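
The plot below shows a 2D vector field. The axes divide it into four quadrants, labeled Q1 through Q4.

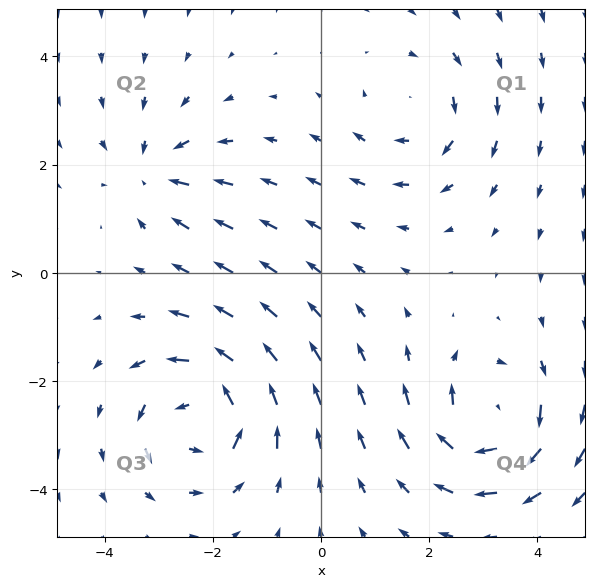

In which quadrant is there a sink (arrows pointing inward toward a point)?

The sink sits at approximately (-3.1, 1.9), which lies in quadrant Q2. The divergence there is about -3, negative as expected for a sink.

Q2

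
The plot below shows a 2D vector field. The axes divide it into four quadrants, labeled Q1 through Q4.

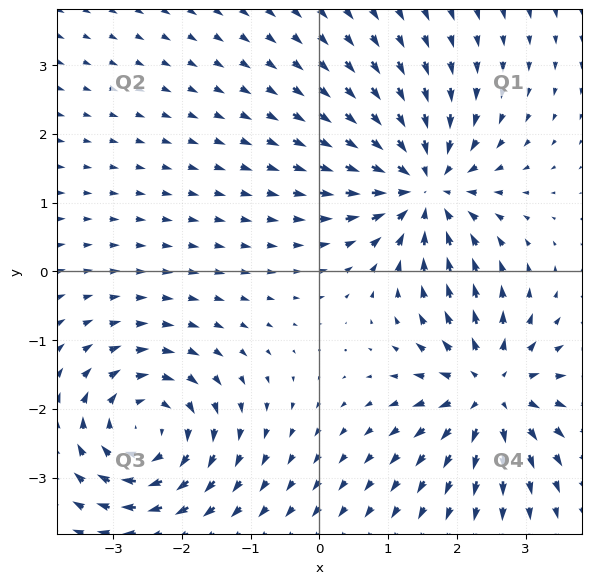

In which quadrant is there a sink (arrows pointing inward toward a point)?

The sink sits at approximately (1.5, 1.2), which lies in quadrant Q1. The divergence there is about -5, negative as expected for a sink.

Q1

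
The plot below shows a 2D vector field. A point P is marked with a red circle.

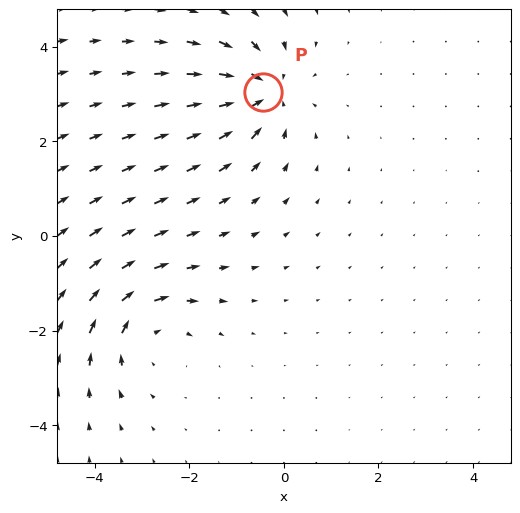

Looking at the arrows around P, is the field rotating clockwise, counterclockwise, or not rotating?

not rotating

Near P at (-0.4, 3.0) the arrows show no circulation. The curl there is ≈0.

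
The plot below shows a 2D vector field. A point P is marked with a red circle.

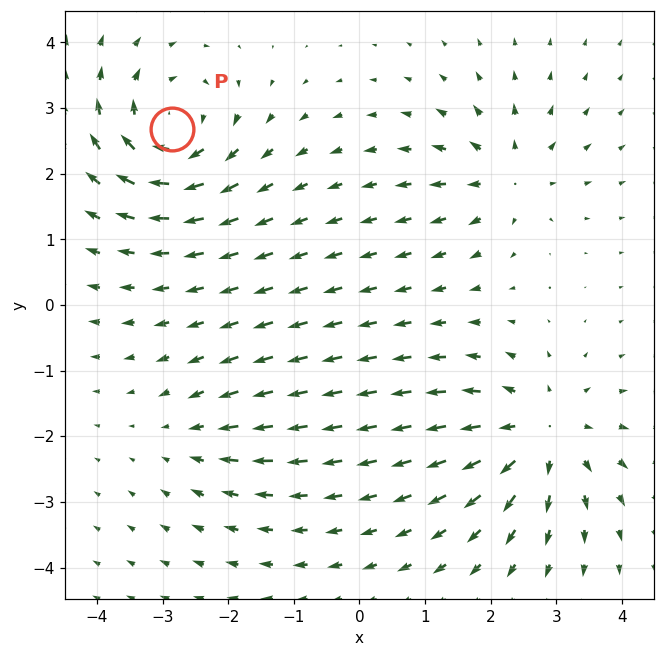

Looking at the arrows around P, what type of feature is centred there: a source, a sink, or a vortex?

At P (-2.8, 2.7) the arrows circulate clockwise. Divergence ≈0, curl about -6 — near-zero divergence with nonzero curl is a vortex.

vortex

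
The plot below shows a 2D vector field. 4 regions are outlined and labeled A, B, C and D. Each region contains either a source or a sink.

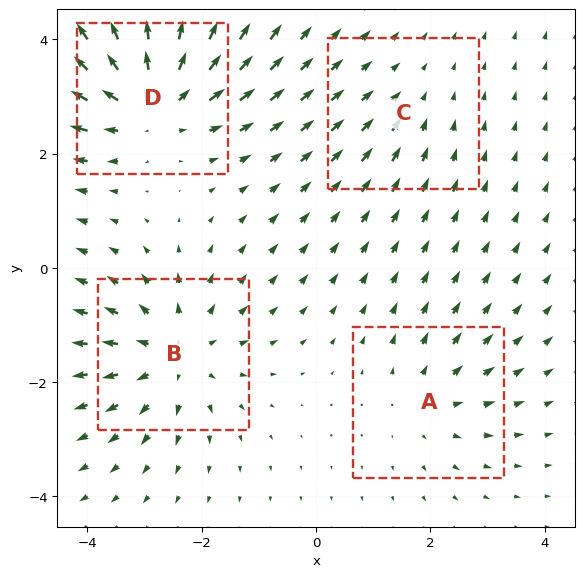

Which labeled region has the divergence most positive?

Divergence at each region's feature centre — A: about +3, B: about +5, C: about -2, D: about +6. Region D is most positive.

D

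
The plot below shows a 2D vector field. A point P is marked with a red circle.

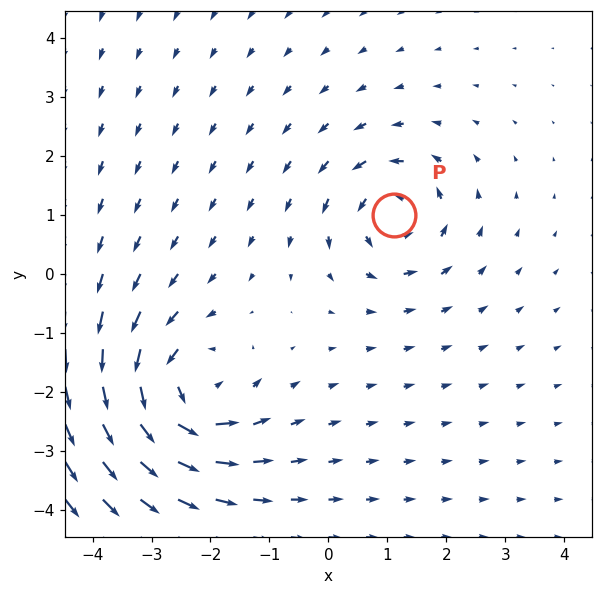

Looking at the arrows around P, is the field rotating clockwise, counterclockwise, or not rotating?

Near P at (1.1, 1.0) the arrows circulate counterclockwise. The curl (z-component) there is about +4; positive curl means counterclockwise rotation.

counterclockwise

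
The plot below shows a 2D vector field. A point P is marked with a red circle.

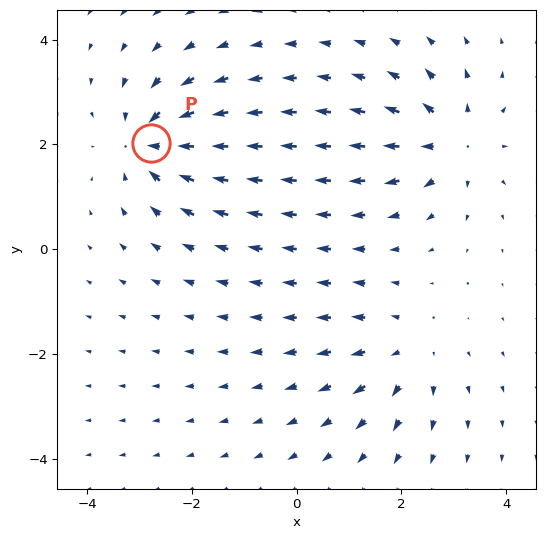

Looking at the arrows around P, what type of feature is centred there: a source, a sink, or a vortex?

sink

At P (-2.8, 2.0) the arrows converge inward. Divergence about -4, curl ≈0 — negative divergence with near-zero curl is a sink.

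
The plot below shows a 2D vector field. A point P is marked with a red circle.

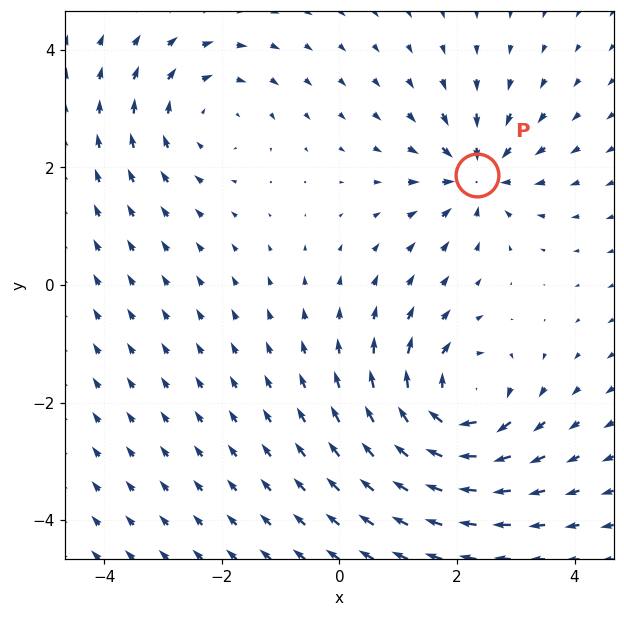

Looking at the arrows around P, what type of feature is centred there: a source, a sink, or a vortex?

sink

At P (2.3, 1.9) the arrows converge inward. Divergence about -4, curl ≈0 — negative divergence with near-zero curl is a sink.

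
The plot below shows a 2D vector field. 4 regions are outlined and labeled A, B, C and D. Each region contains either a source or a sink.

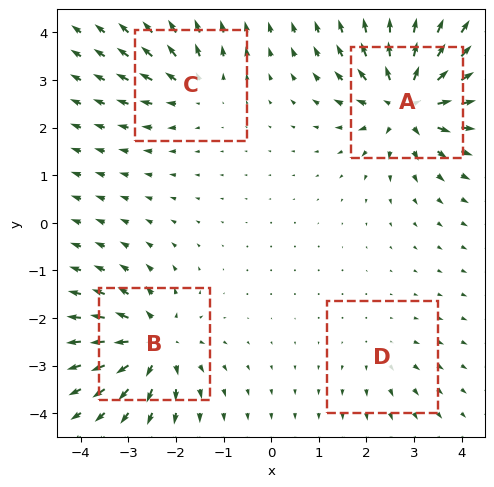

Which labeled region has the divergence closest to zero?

D

Divergence at each region's feature centre — A: about +8, B: about +7, C: about +4, D: about +2. Region D is closest to zero.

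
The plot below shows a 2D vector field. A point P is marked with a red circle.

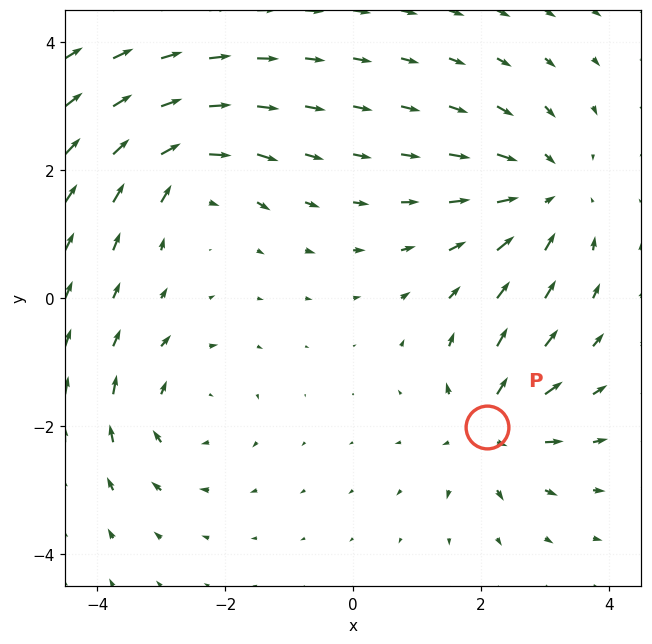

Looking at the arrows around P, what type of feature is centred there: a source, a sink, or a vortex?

source

At P (2.1, -2.0) the arrows spread outward. Divergence about +4, curl ≈0 — positive divergence with near-zero curl is a source.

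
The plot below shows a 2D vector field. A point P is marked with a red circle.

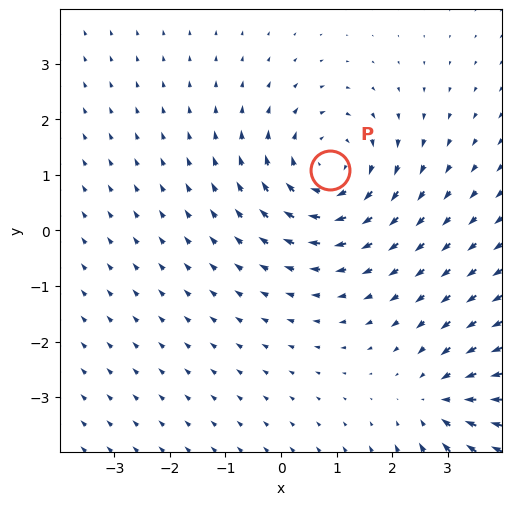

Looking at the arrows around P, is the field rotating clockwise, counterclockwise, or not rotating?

clockwise

Near P at (0.9, 1.1) the arrows circulate clockwise. The curl (z-component) there is about -3; negative curl means clockwise rotation.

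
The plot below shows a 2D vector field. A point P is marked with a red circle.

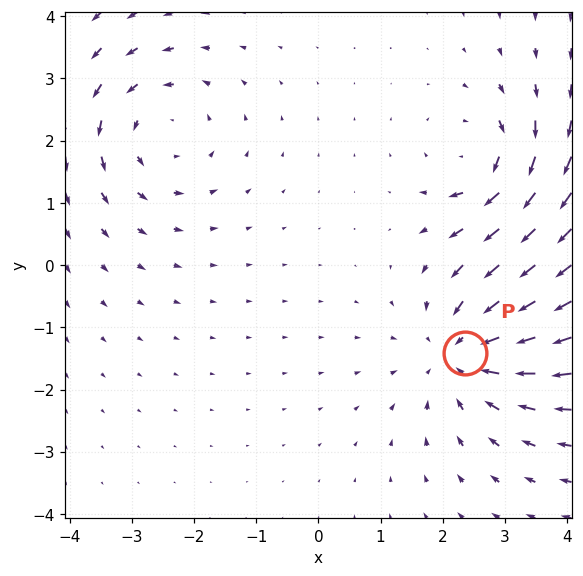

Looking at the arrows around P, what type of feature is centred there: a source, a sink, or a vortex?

At P (2.3, -1.4) the arrows converge inward. Divergence about -4, curl ≈0 — negative divergence with near-zero curl is a sink.

sink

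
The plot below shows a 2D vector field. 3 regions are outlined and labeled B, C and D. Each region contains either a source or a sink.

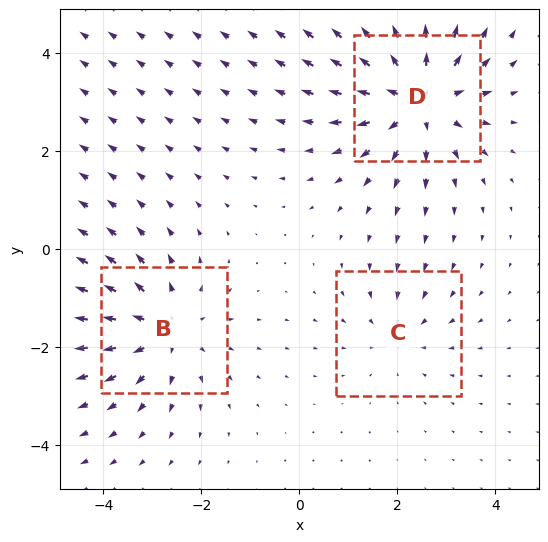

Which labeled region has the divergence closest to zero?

Divergence at each region's feature centre — B: about +3, C: about -2, D: about +4. Region C is closest to zero.

C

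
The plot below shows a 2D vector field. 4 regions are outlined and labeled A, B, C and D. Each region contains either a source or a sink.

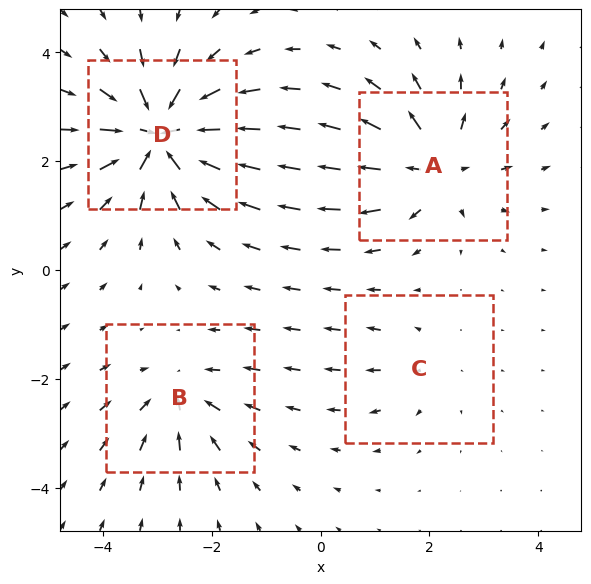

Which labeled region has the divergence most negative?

Divergence at each region's feature centre — A: about +5, B: about -4, C: about +2, D: about -8. Region D is most negative.

D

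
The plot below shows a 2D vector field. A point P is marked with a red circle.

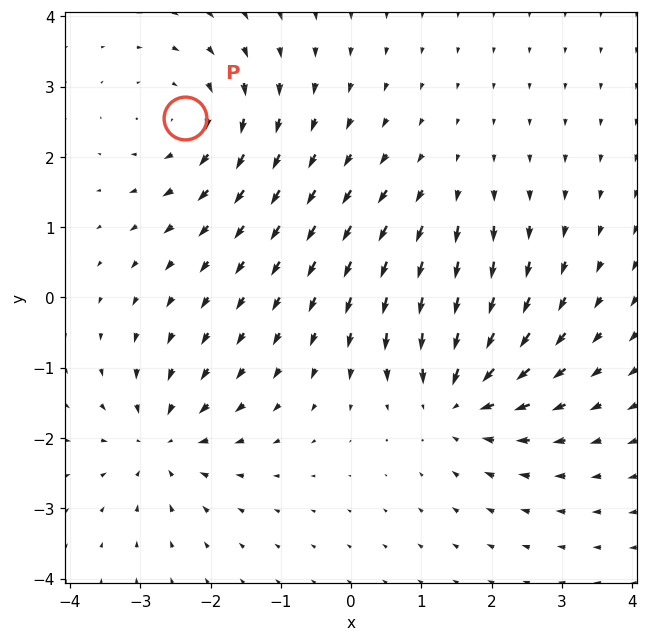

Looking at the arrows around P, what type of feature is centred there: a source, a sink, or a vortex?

At P (-2.4, 2.6) the arrows circulate clockwise. Divergence ≈0, curl about -4 — near-zero divergence with nonzero curl is a vortex.

vortex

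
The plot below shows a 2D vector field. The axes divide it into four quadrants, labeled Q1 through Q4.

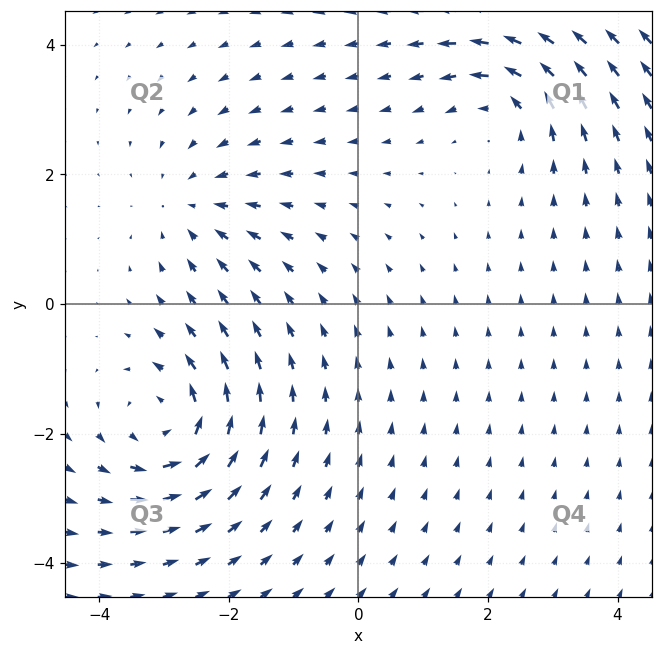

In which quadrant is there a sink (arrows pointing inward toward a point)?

The sink sits at approximately (-2.6, 1.5), which lies in quadrant Q2. The divergence there is about -3, negative as expected for a sink.

Q2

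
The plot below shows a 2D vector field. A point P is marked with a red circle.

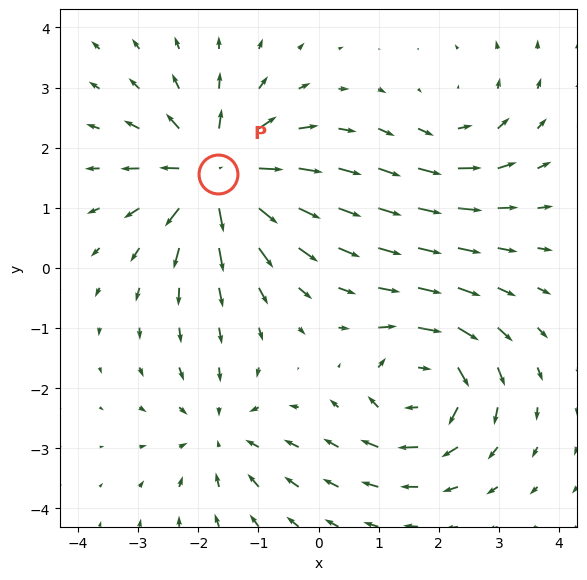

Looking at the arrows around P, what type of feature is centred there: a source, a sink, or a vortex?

At P (-1.7, 1.6) the arrows spread outward. Divergence about +6, curl ≈0 — positive divergence with near-zero curl is a source.

source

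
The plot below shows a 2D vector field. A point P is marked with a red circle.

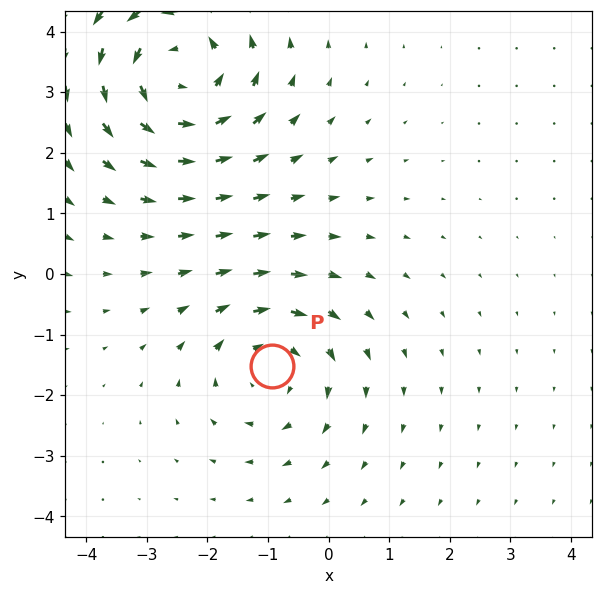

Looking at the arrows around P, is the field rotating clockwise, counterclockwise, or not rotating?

Near P at (-0.9, -1.5) the arrows circulate clockwise. The curl (z-component) there is about -3; negative curl means clockwise rotation.

clockwise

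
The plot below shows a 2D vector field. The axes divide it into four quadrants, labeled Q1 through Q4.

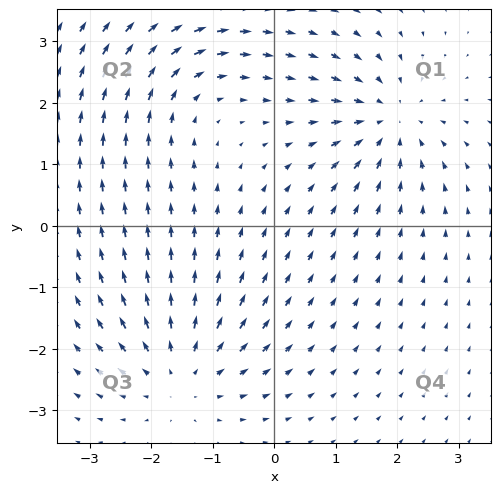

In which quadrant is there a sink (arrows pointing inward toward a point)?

The sink sits at approximately (1.9, 1.7), which lies in quadrant Q1. The divergence there is about -5, negative as expected for a sink.

Q1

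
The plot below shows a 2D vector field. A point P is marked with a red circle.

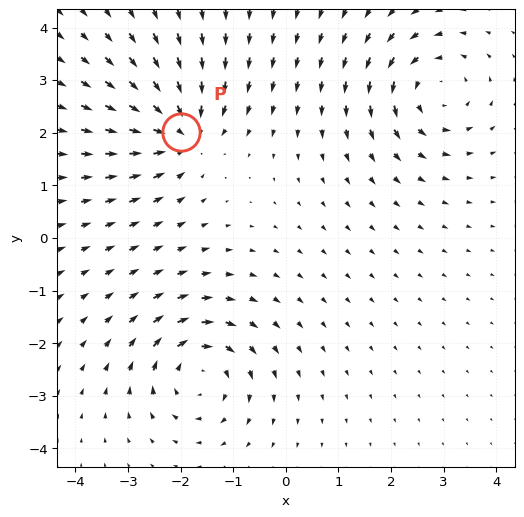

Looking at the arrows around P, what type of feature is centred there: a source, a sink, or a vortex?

sink

At P (-2.0, 2.0) the arrows converge inward. Divergence about -6, curl ≈0 — negative divergence with near-zero curl is a sink.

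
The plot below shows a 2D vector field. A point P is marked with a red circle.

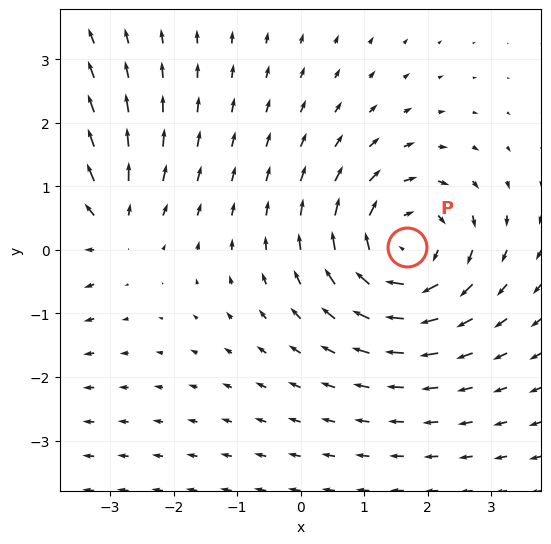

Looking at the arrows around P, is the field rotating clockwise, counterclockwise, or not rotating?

clockwise

Near P at (1.7, 0.0) the arrows circulate clockwise. The curl (z-component) there is about -4; negative curl means clockwise rotation.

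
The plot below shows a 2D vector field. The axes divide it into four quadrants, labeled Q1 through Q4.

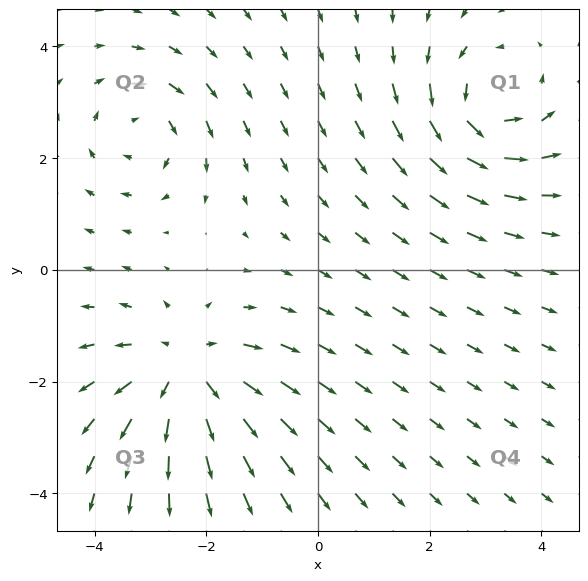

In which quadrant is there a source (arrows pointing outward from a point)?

Q3

The source sits at approximately (-2.4, -1.8), which lies in quadrant Q3. The divergence there is about +4, positive as expected for a source.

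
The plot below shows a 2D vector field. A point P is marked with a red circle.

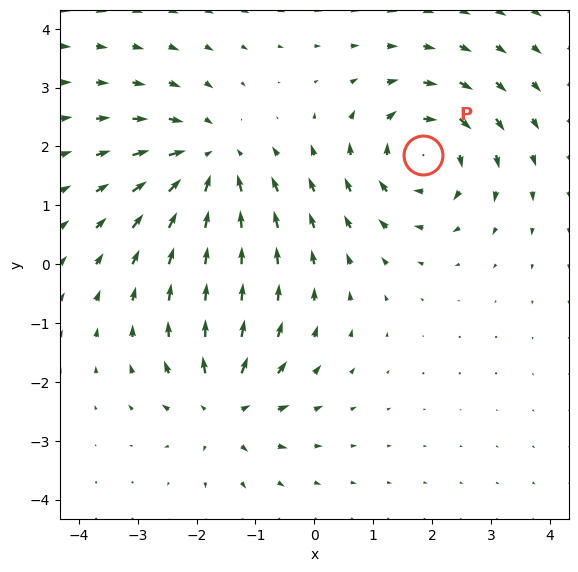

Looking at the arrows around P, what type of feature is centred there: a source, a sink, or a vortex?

At P (1.9, 1.8) the arrows circulate clockwise. Divergence ≈0, curl about -6 — near-zero divergence with nonzero curl is a vortex.

vortex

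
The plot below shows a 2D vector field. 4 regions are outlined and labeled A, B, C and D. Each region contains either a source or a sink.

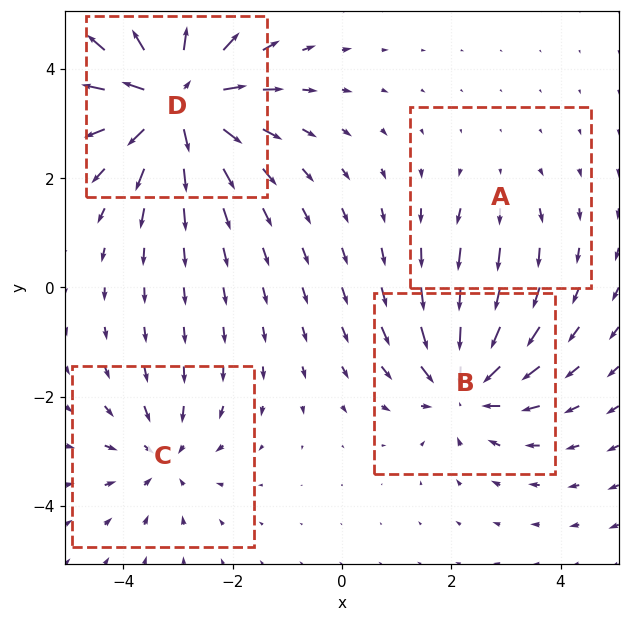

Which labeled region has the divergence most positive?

D

Divergence at each region's feature centre — A: about +2, B: about -6, C: about -4, D: about +8. Region D is most positive.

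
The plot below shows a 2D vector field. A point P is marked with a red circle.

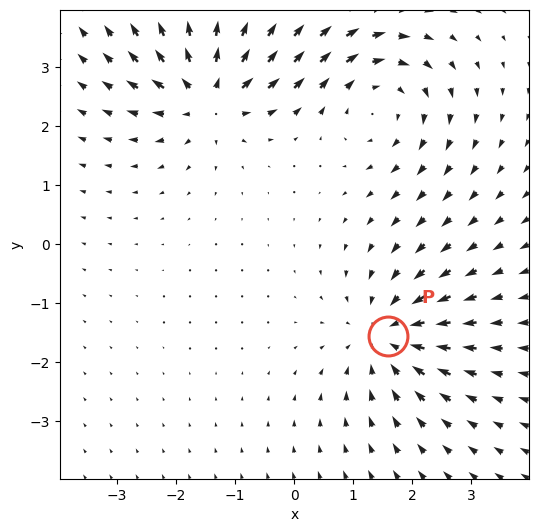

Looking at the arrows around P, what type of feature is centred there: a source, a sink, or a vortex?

sink

At P (1.6, -1.5) the arrows converge inward. Divergence about -4, curl ≈0 — negative divergence with near-zero curl is a sink.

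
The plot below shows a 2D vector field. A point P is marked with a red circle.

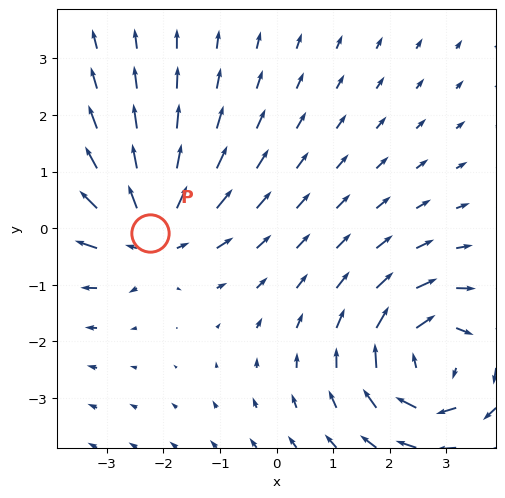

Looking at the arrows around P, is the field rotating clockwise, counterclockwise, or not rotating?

not rotating

Near P at (-2.2, -0.1) the arrows show no circulation. The curl there is ≈0.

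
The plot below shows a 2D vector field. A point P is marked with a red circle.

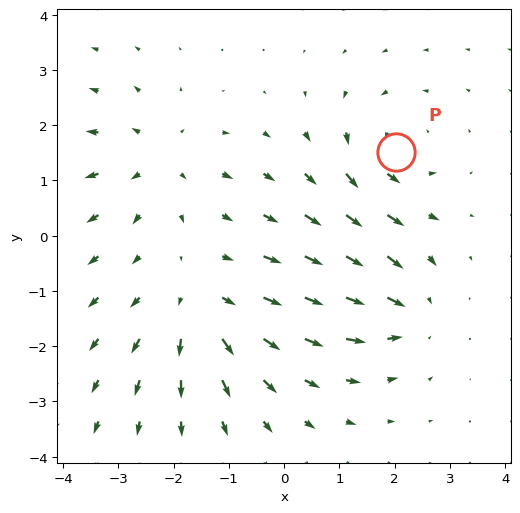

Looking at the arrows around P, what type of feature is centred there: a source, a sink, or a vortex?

At P (2.0, 1.5) the arrows circulate counterclockwise. Divergence ≈0, curl about +4 — near-zero divergence with nonzero curl is a vortex.

vortex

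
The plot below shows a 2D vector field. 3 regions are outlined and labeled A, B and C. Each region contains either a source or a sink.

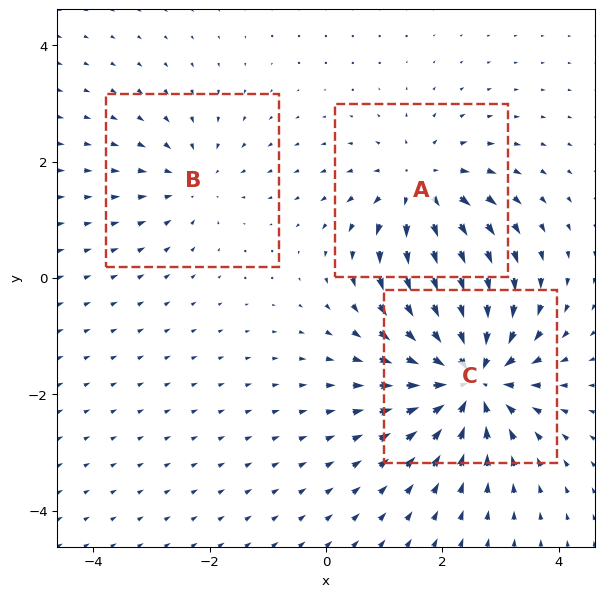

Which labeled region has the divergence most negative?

Divergence at each region's feature centre — A: about +3, B: about -2, C: about -5. Region C is most negative.

C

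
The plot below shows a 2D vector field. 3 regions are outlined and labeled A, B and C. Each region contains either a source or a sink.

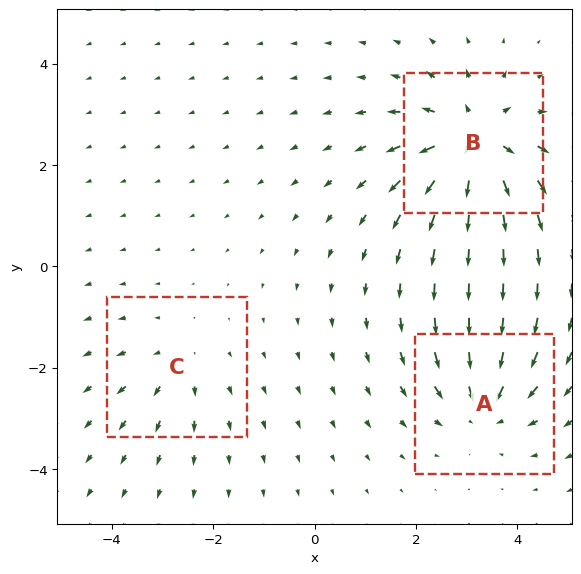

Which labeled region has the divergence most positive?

Divergence at each region's feature centre — A: about -3, B: about +5, C: about +2. Region B is most positive.

B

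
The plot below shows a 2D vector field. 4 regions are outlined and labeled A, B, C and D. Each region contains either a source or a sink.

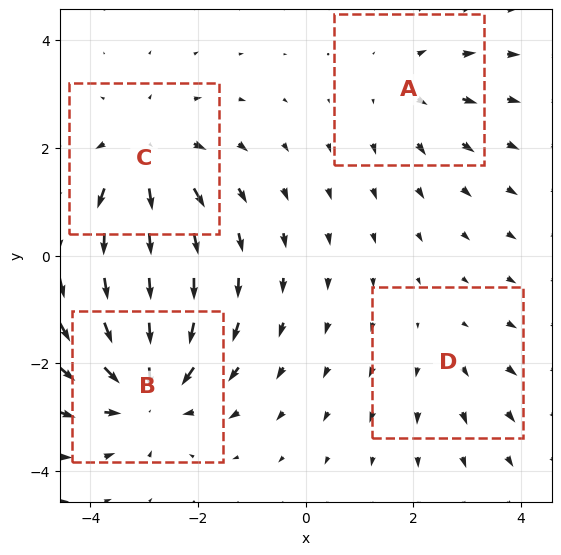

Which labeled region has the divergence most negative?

Divergence at each region's feature centre — A: about +3, B: about -6, C: about +5, D: about +2. Region B is most negative.

B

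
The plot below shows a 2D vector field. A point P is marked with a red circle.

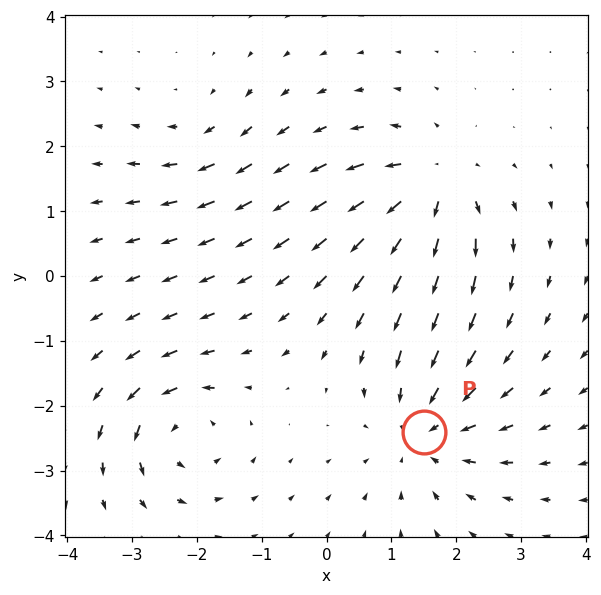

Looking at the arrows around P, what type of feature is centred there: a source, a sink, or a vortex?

At P (1.5, -2.4) the arrows converge inward. Divergence about -5, curl ≈0 — negative divergence with near-zero curl is a sink.

sink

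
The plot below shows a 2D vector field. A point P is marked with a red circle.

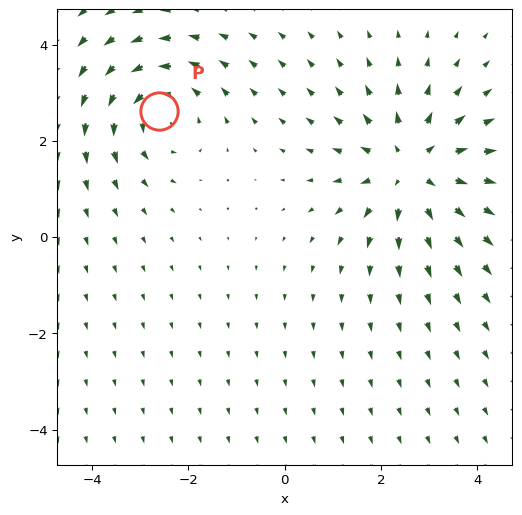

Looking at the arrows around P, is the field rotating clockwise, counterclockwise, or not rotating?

counterclockwise

Near P at (-2.6, 2.6) the arrows circulate counterclockwise. The curl (z-component) there is about +3; positive curl means counterclockwise rotation.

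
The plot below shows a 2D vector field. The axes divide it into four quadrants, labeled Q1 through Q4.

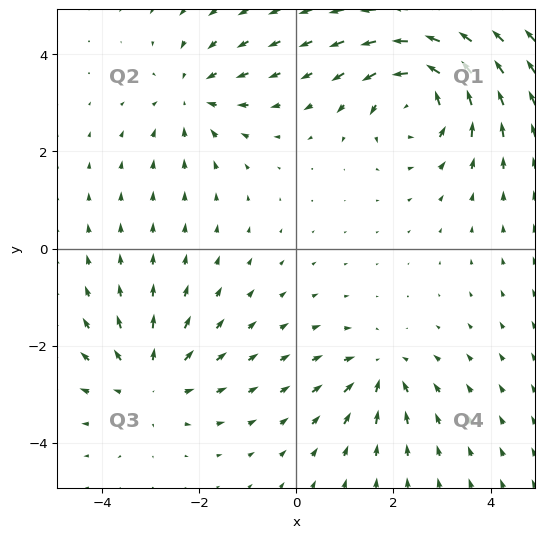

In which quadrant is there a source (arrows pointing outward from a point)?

Q3

The source sits at approximately (-3.0, -2.7), which lies in quadrant Q3. The divergence there is about +3, positive as expected for a source.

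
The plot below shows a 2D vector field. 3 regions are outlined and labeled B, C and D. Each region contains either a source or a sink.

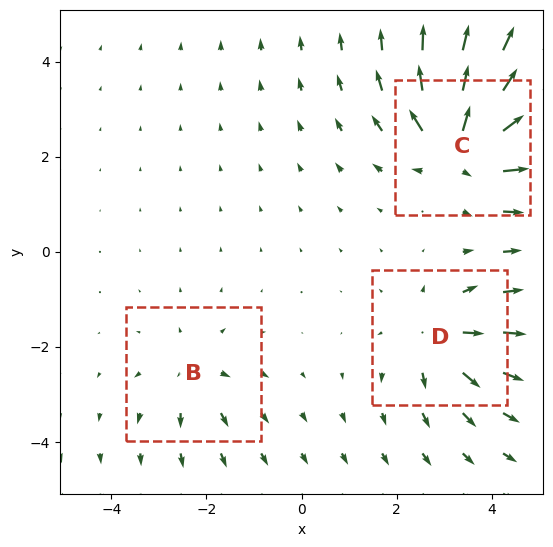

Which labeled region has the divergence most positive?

Divergence at each region's feature centre — B: about +3, C: about +6, D: about +4. Region C is most positive.

C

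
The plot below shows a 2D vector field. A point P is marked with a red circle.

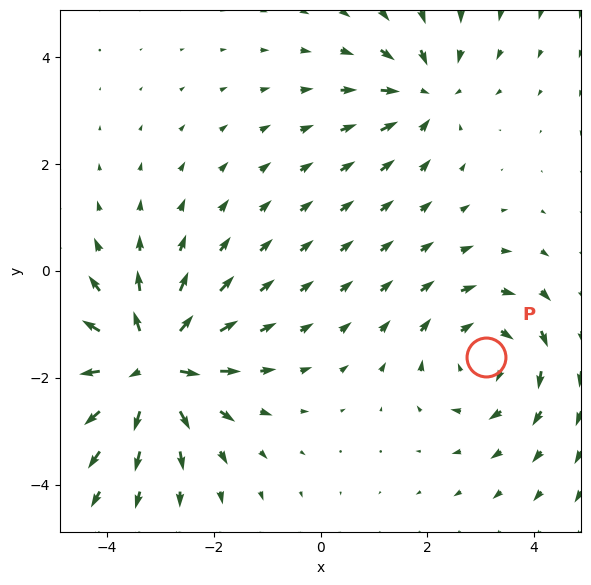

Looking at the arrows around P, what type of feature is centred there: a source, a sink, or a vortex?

At P (3.1, -1.6) the arrows circulate clockwise. Divergence ≈0, curl about -3 — near-zero divergence with nonzero curl is a vortex.

vortex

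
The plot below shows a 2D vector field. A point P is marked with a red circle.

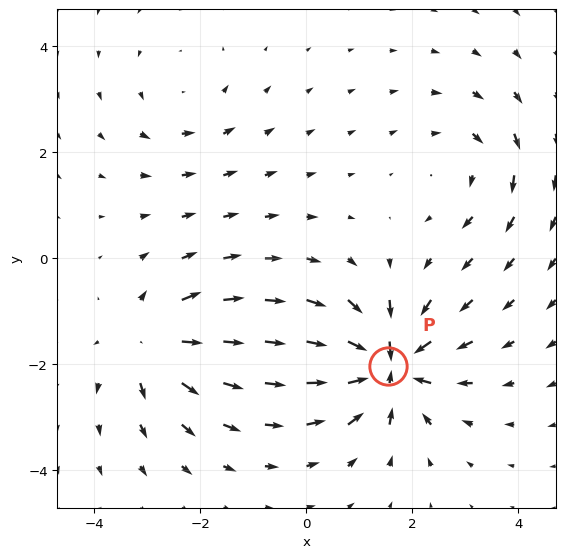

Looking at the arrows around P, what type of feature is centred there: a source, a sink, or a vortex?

sink

At P (1.5, -2.0) the arrows converge inward. Divergence about -7, curl ≈0 — negative divergence with near-zero curl is a sink.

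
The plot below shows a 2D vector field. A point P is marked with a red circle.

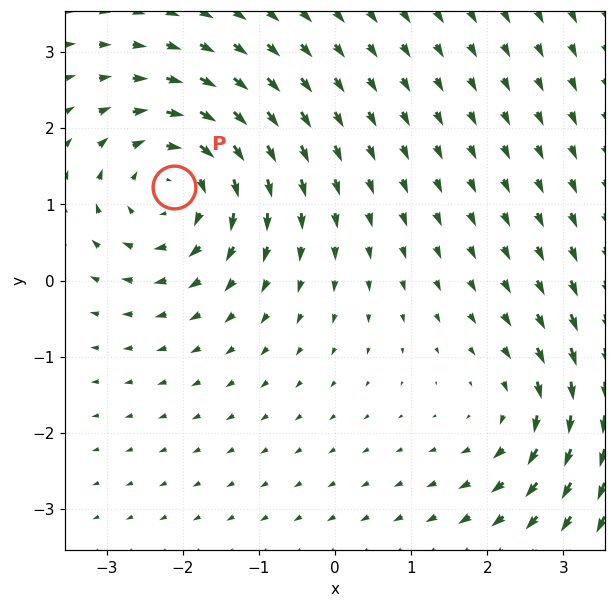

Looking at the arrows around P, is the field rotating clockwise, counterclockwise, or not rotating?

Near P at (-2.1, 1.2) the arrows circulate clockwise. The curl (z-component) there is about -5; negative curl means clockwise rotation.

clockwise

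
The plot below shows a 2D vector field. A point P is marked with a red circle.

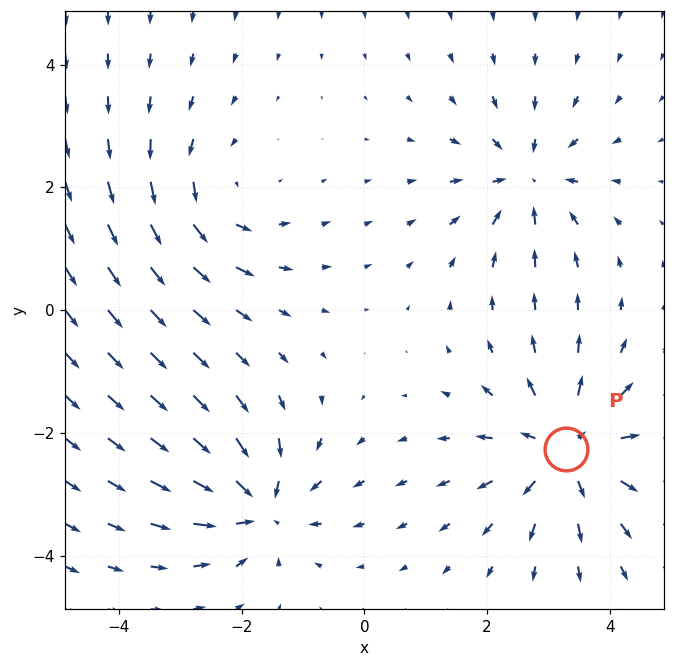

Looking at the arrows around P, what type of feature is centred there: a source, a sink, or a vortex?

At P (3.3, -2.3) the arrows spread outward. Divergence about +5, curl ≈0 — positive divergence with near-zero curl is a source.

source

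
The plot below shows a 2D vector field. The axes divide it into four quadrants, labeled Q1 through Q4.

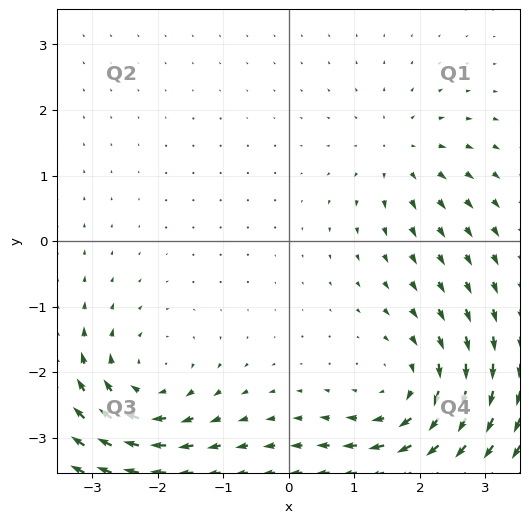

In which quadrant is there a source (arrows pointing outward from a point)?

Q1

The source sits at approximately (1.7, 1.3), which lies in quadrant Q1. The divergence there is about +3, positive as expected for a source.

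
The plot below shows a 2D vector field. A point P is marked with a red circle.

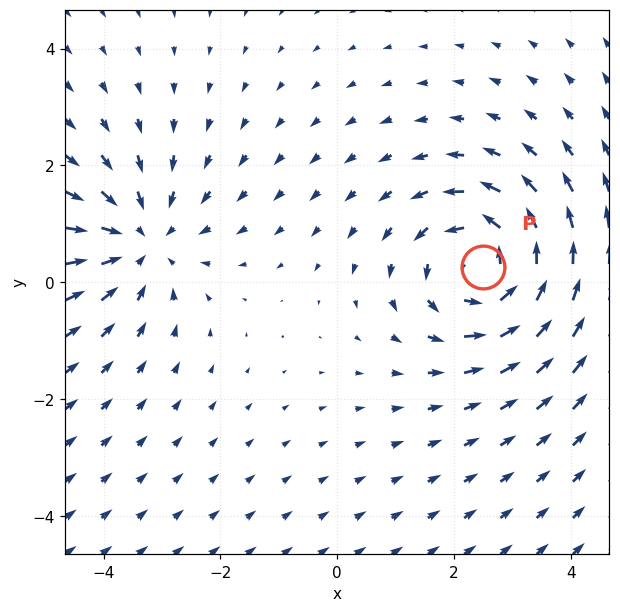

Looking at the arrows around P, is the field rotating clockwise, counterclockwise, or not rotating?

counterclockwise

Near P at (2.5, 0.3) the arrows circulate counterclockwise. The curl (z-component) there is about +5; positive curl means counterclockwise rotation.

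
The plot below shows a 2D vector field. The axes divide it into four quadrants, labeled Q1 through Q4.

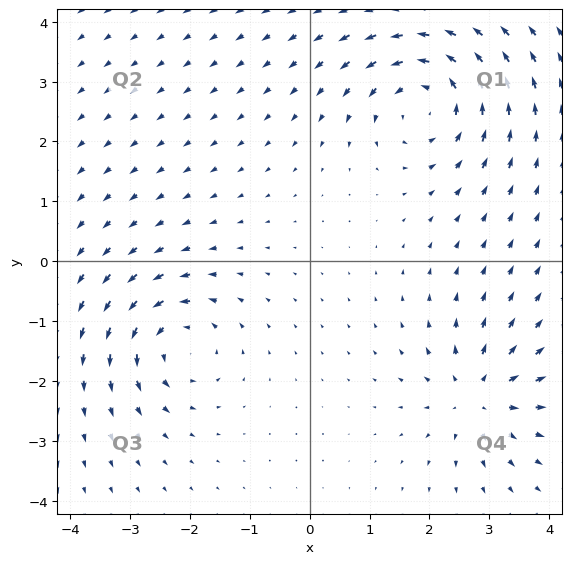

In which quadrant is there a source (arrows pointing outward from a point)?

The source sits at approximately (2.8, -2.3), which lies in quadrant Q4. The divergence there is about +4, positive as expected for a source.

Q4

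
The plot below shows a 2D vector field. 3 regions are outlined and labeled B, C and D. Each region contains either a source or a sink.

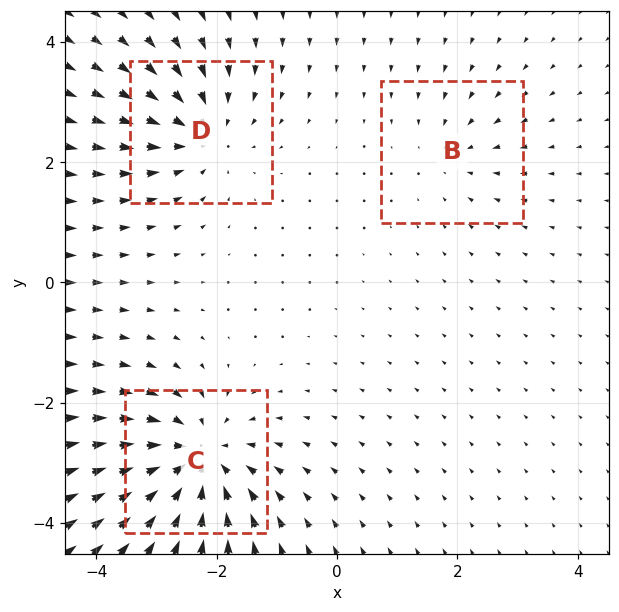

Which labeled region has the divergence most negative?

Divergence at each region's feature centre — B: about -2, C: about -5, D: about -3. Region C is most negative.

C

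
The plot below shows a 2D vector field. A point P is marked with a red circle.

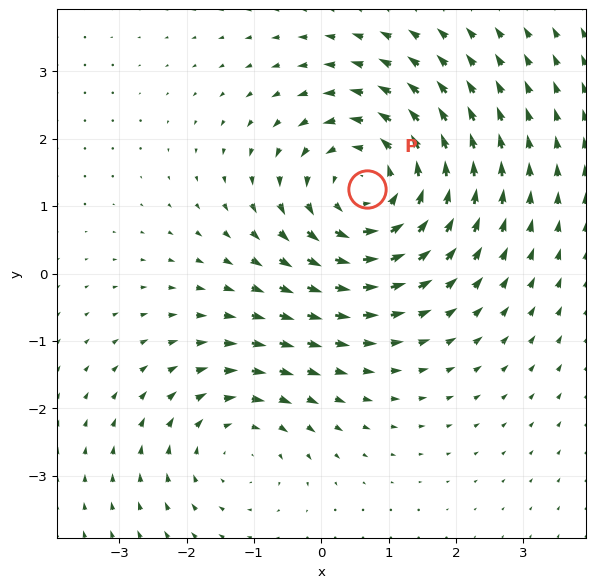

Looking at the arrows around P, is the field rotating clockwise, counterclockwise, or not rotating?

counterclockwise

Near P at (0.7, 1.3) the arrows circulate counterclockwise. The curl (z-component) there is about +4; positive curl means counterclockwise rotation.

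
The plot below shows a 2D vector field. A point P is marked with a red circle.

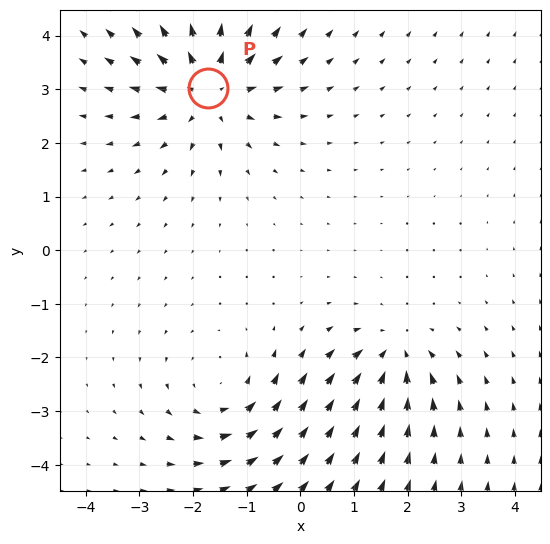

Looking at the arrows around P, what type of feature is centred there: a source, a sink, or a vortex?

At P (-1.7, 3.0) the arrows spread outward. Divergence about +5, curl ≈0 — positive divergence with near-zero curl is a source.

source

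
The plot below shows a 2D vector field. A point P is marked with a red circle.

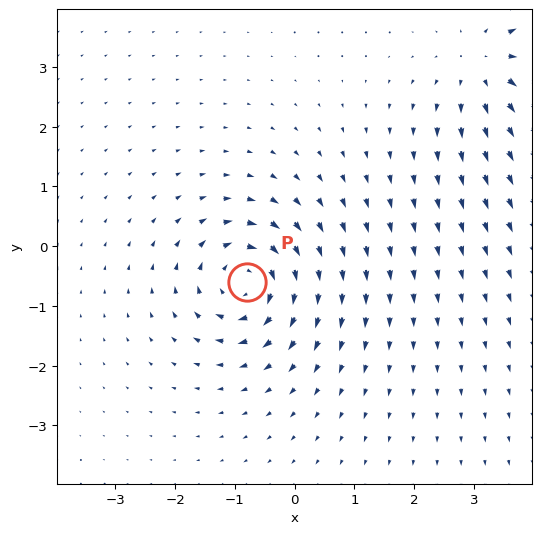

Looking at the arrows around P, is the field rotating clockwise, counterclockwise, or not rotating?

clockwise

Near P at (-0.8, -0.6) the arrows circulate clockwise. The curl (z-component) there is about -6; negative curl means clockwise rotation.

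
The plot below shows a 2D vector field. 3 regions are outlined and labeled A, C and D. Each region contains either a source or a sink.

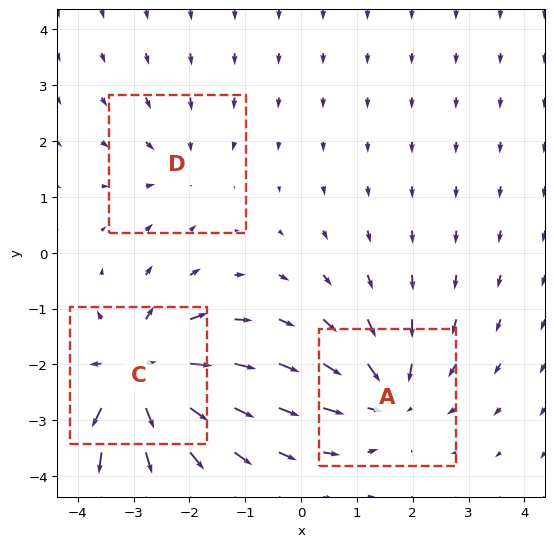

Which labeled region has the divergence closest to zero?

Divergence at each region's feature centre — A: about -4, C: about +5, D: about -2. Region D is closest to zero.

D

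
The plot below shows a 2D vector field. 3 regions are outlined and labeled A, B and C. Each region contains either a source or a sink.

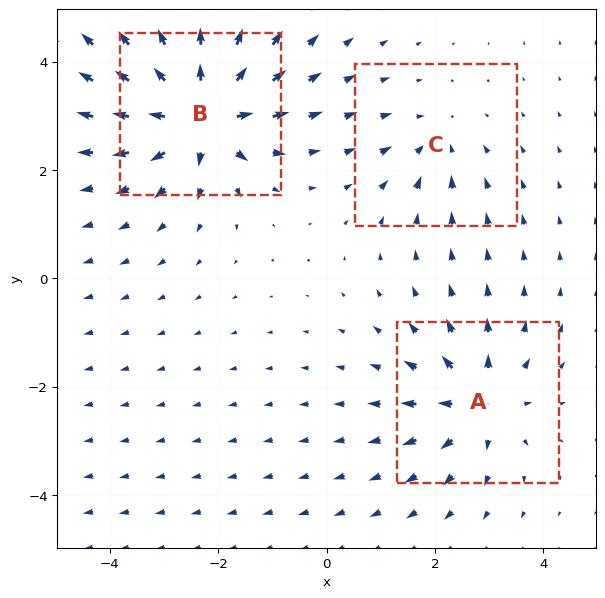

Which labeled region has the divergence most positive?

B

Divergence at each region's feature centre — A: about +4, B: about +6, C: about -2. Region B is most positive.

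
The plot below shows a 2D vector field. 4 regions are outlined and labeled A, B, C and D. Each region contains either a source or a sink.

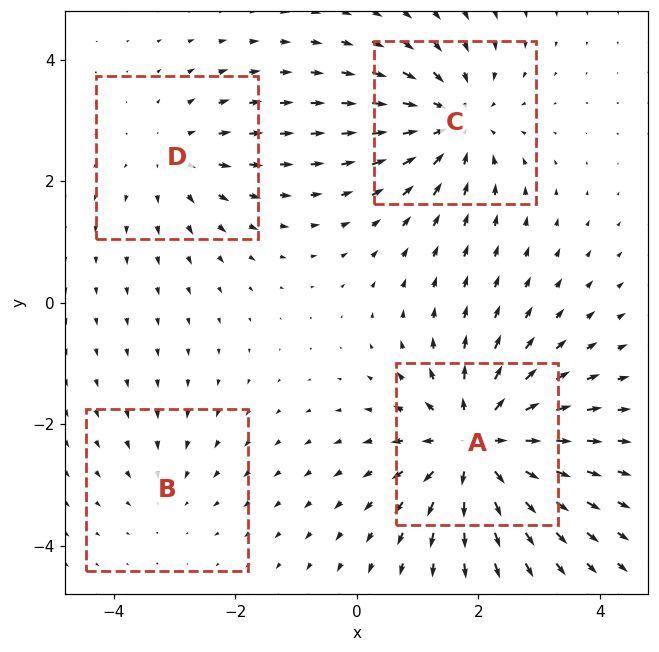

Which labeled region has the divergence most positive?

Divergence at each region's feature centre — A: about +7, B: about -2, C: about -5, D: about +3. Region A is most positive.

A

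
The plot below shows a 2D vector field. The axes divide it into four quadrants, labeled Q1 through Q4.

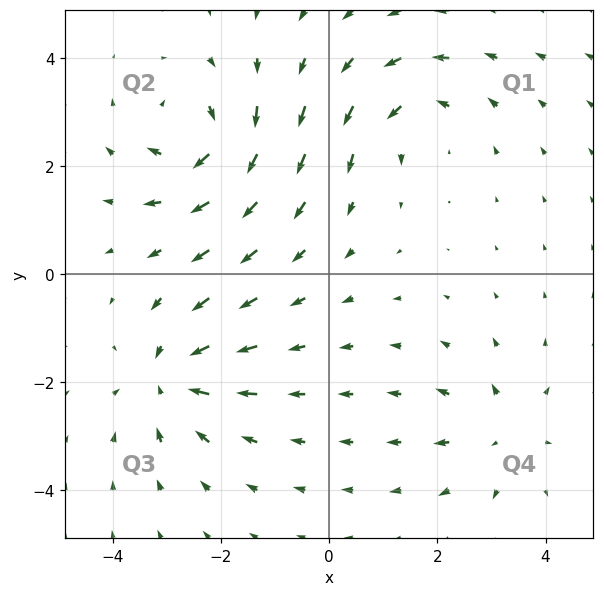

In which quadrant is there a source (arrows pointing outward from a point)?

Q4

The source sits at approximately (3.2, -2.9), which lies in quadrant Q4. The divergence there is about +4, positive as expected for a source.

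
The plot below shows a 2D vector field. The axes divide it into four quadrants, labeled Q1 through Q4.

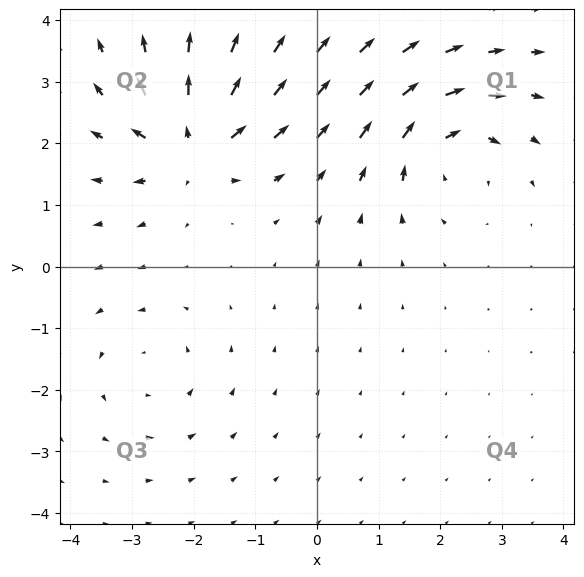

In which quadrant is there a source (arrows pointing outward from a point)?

Q2

The source sits at approximately (-2.0, 2.0), which lies in quadrant Q2. The divergence there is about +6, positive as expected for a source.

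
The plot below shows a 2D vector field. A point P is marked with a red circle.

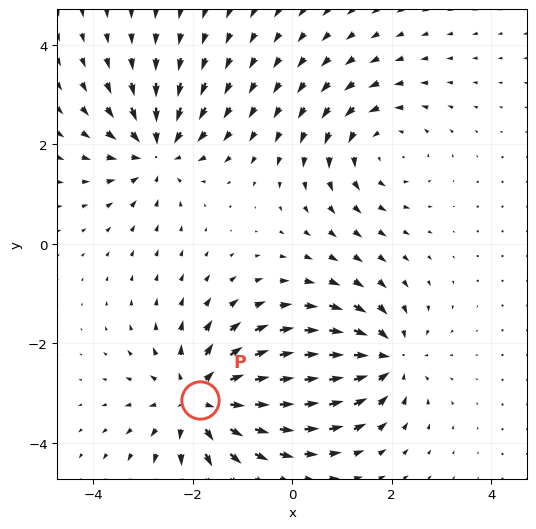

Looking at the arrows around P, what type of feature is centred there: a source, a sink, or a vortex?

At P (-1.9, -3.1) the arrows spread outward. Divergence about +5, curl ≈0 — positive divergence with near-zero curl is a source.

source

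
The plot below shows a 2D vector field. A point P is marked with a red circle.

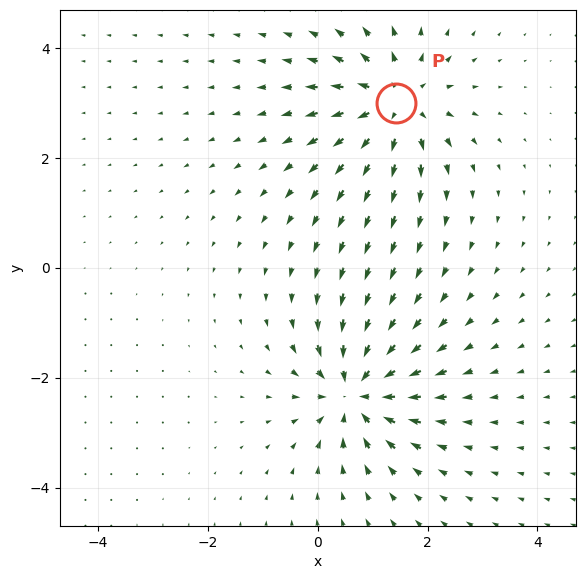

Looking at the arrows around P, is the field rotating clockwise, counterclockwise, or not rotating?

Near P at (1.4, 3.0) the arrows show no circulation. The curl there is ≈0.

not rotating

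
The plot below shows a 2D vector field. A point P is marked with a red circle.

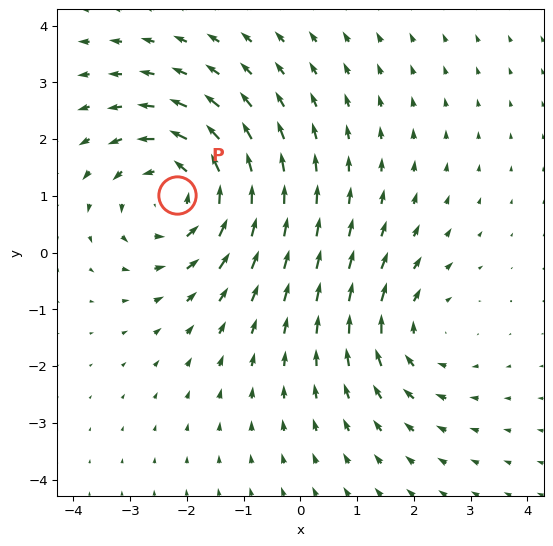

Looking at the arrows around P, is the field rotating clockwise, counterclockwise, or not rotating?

counterclockwise

Near P at (-2.2, 1.0) the arrows circulate counterclockwise. The curl (z-component) there is about +4; positive curl means counterclockwise rotation.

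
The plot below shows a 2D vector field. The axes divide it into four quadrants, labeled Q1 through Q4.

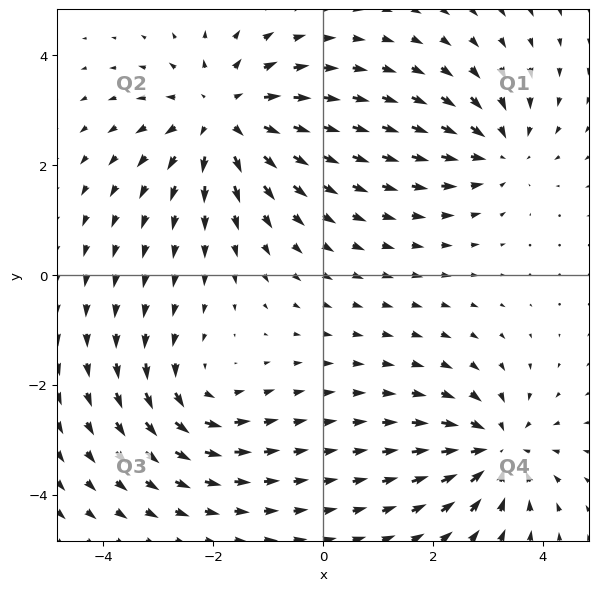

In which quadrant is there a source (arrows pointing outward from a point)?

Q2

The source sits at approximately (-1.8, 2.9), which lies in quadrant Q2. The divergence there is about +4, positive as expected for a source.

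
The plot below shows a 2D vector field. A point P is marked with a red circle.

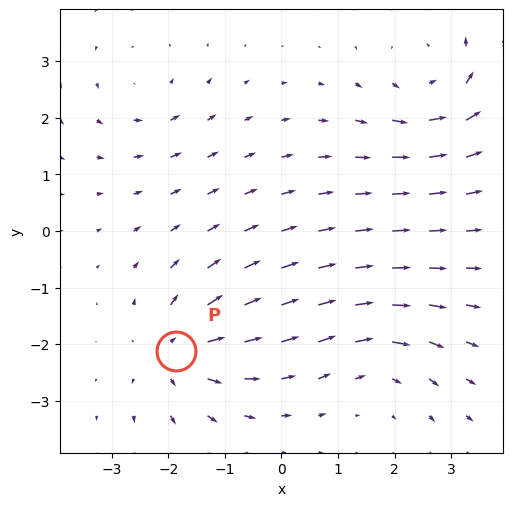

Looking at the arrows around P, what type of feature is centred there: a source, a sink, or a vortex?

At P (-1.9, -2.1) the arrows spread outward. Divergence about +6, curl ≈0 — positive divergence with near-zero curl is a source.

source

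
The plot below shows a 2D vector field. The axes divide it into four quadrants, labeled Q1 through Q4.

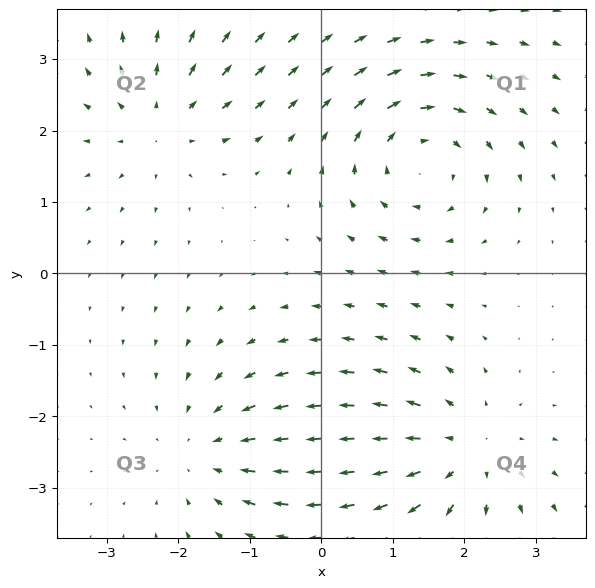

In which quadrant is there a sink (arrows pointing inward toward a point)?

The sink sits at approximately (-1.6, -2.5), which lies in quadrant Q3. The divergence there is about -4, negative as expected for a sink.

Q3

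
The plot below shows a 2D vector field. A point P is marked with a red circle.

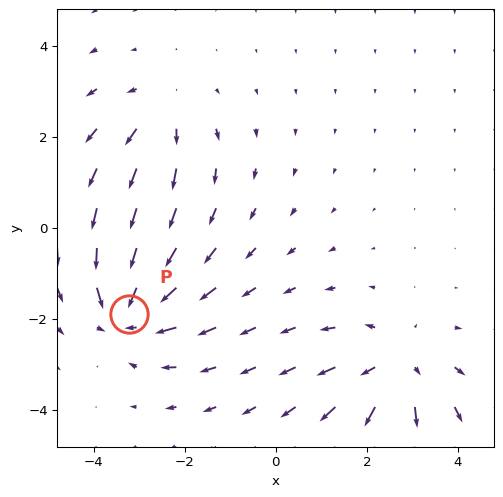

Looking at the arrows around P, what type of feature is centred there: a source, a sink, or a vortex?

At P (-3.2, -1.9) the arrows converge inward. Divergence about -6, curl ≈0 — negative divergence with near-zero curl is a sink.

sink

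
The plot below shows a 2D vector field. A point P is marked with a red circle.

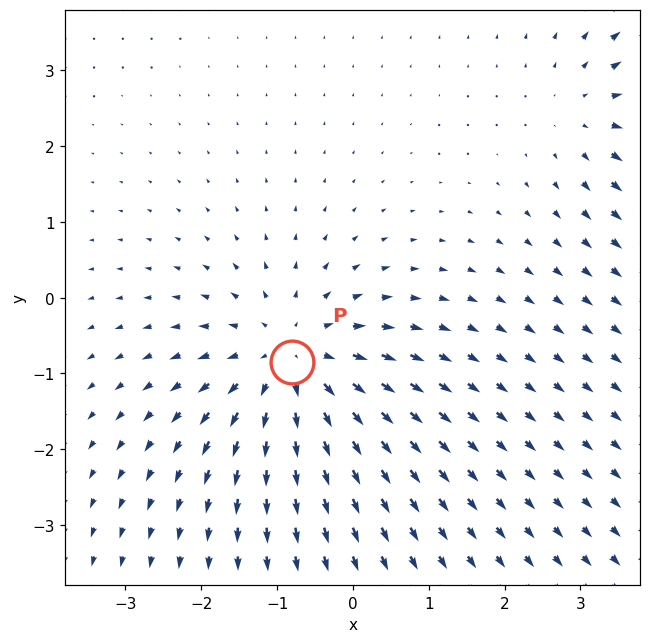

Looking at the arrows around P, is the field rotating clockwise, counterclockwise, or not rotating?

Near P at (-0.8, -0.8) the arrows show no circulation. The curl there is ≈0.

not rotating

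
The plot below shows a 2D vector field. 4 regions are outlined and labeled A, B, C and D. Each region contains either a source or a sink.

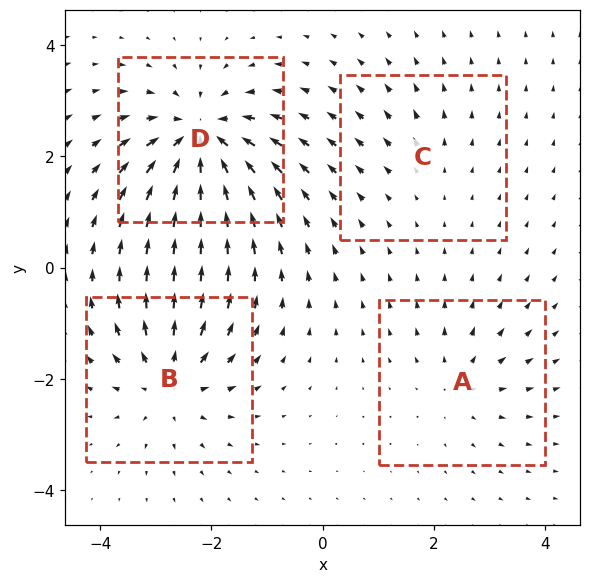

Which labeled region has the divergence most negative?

Divergence at each region's feature centre — A: about +4, B: about +6, C: about +2, D: about -8. Region D is most negative.

D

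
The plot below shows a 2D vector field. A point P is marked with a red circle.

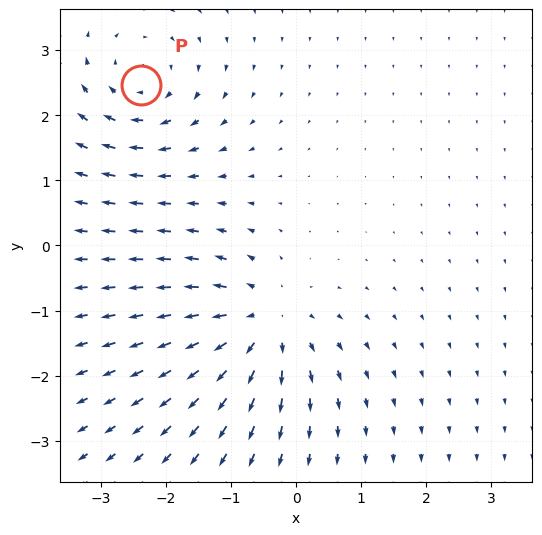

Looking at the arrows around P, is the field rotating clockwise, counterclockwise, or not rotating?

clockwise

Near P at (-2.4, 2.5) the arrows circulate clockwise. The curl (z-component) there is about -4; negative curl means clockwise rotation.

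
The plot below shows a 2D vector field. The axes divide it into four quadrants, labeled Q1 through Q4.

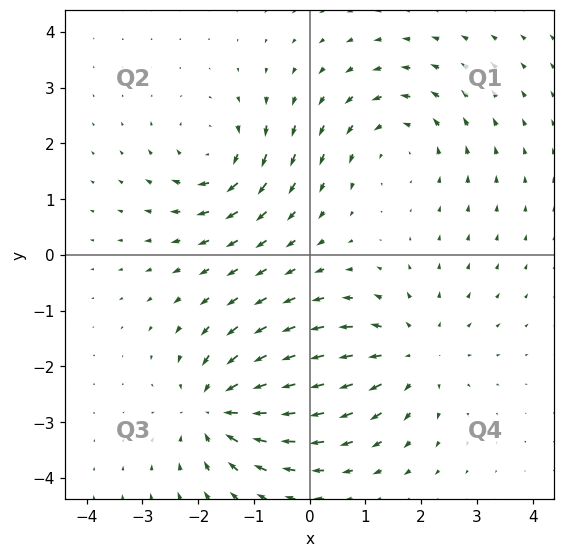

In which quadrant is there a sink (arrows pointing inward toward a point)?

The sink sits at approximately (-1.6, -2.8), which lies in quadrant Q3. The divergence there is about -6, negative as expected for a sink.

Q3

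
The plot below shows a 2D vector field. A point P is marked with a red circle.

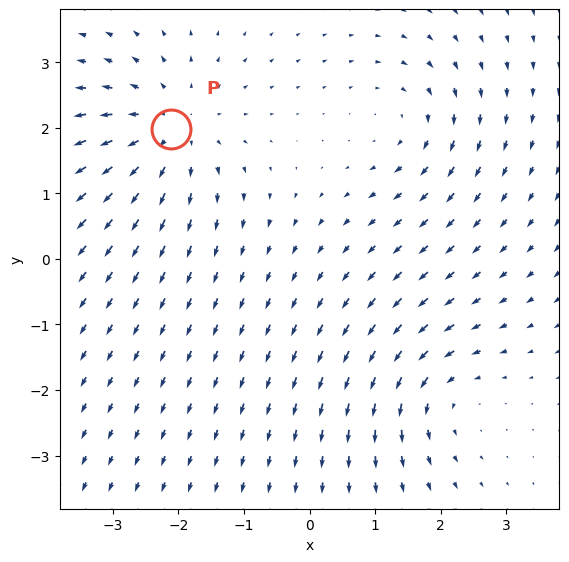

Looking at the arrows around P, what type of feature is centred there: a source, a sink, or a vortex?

At P (-2.1, 2.0) the arrows spread outward. Divergence about +4, curl ≈0 — positive divergence with near-zero curl is a source.

source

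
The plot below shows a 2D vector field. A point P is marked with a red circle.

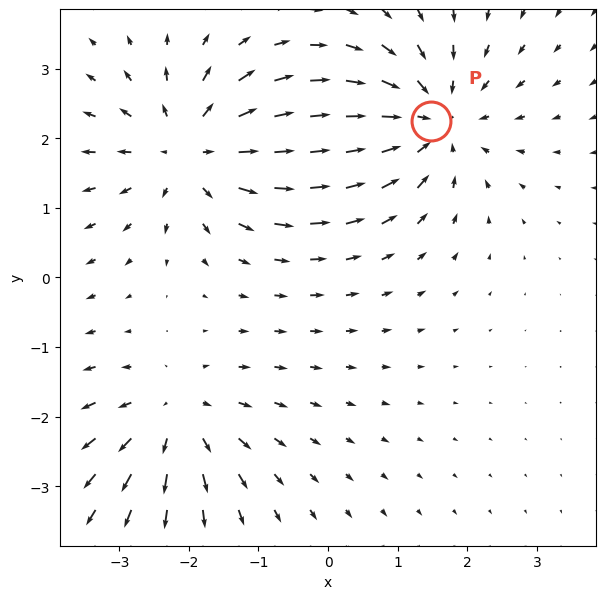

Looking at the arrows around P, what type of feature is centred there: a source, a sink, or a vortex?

sink

At P (1.5, 2.2) the arrows converge inward. Divergence about -5, curl ≈0 — negative divergence with near-zero curl is a sink.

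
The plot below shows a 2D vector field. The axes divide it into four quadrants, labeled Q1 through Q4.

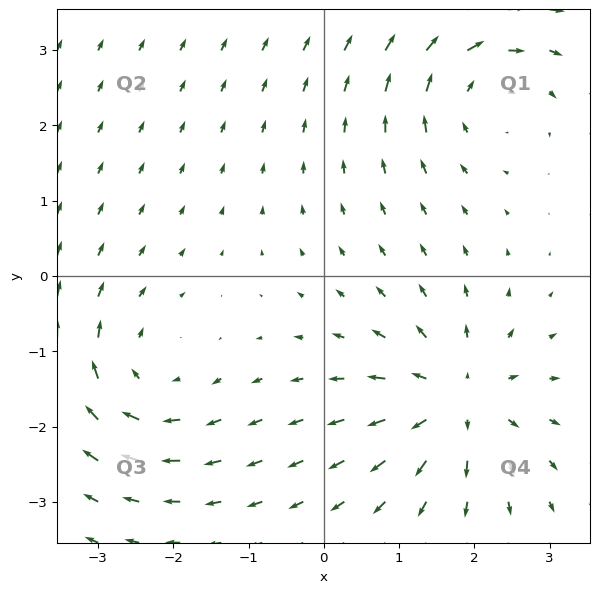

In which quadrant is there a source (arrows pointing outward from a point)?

Q4

The source sits at approximately (1.8, -1.6), which lies in quadrant Q4. The divergence there is about +6, positive as expected for a source.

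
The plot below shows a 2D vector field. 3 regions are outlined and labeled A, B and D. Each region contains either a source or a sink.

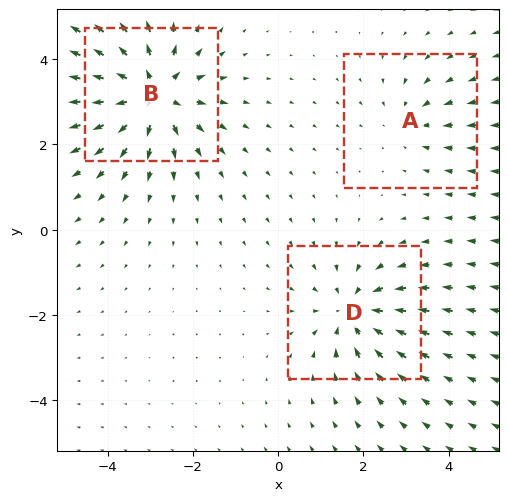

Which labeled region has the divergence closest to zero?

A

Divergence at each region's feature centre — A: about -2, B: about +5, D: about -4. Region A is closest to zero.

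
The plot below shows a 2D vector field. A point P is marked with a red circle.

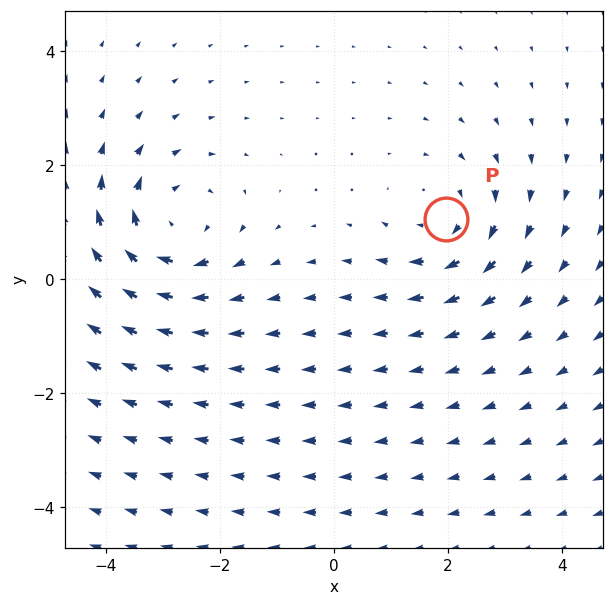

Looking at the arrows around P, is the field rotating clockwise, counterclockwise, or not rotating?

Near P at (2.0, 1.1) the arrows circulate clockwise. The curl (z-component) there is about -3; negative curl means clockwise rotation.

clockwise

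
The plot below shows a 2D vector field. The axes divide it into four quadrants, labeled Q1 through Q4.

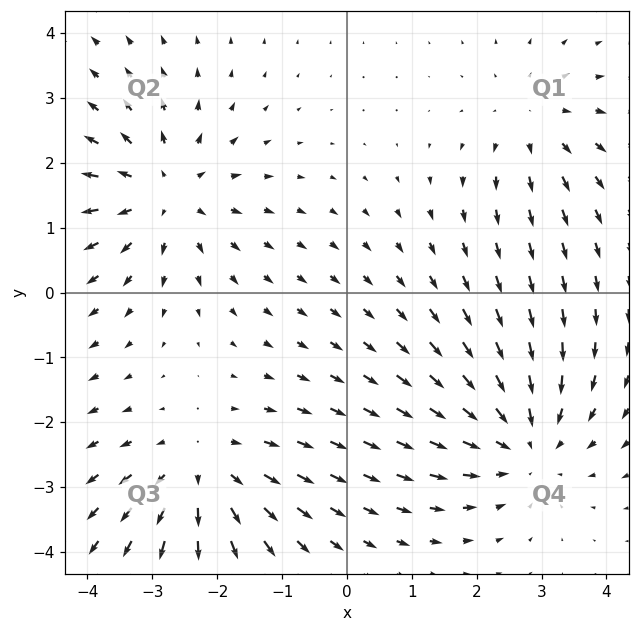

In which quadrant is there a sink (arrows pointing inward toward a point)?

The sink sits at approximately (2.7, -2.3), which lies in quadrant Q4. The divergence there is about -4, negative as expected for a sink.

Q4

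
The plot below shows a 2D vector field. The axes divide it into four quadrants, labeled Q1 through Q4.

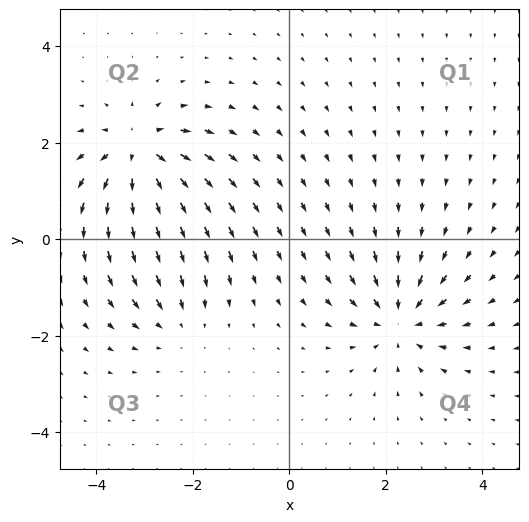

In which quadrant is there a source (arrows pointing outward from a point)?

The source sits at approximately (-3.1, 1.8), which lies in quadrant Q2. The divergence there is about +6, positive as expected for a source.

Q2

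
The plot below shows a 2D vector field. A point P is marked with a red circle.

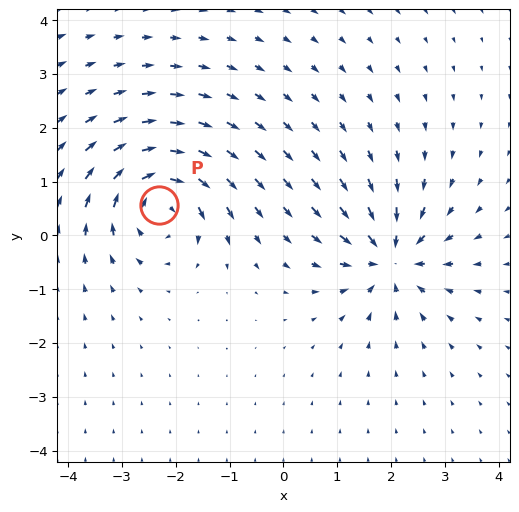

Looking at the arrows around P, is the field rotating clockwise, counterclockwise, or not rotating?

Near P at (-2.3, 0.6) the arrows circulate clockwise. The curl (z-component) there is about -6; negative curl means clockwise rotation.

clockwise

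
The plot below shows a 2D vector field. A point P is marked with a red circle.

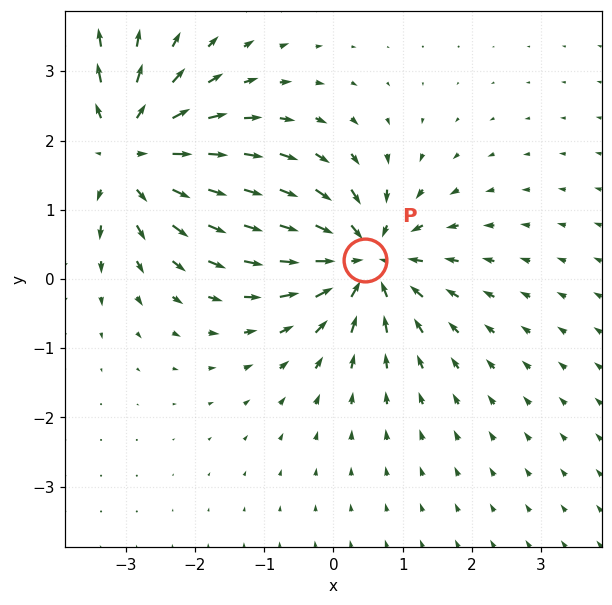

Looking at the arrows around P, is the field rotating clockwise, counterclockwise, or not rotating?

not rotating

Near P at (0.5, 0.3) the arrows show no circulation. The curl there is ≈0.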